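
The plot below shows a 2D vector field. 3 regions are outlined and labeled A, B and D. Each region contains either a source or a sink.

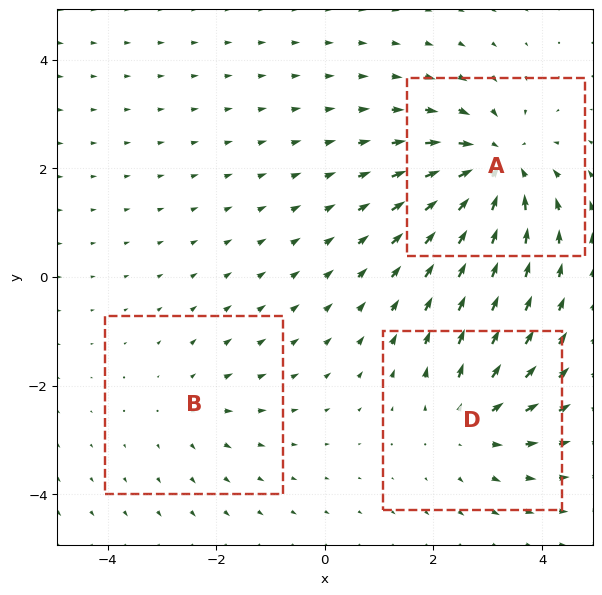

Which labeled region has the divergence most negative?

A

Divergence at each region's feature centre — A: about -5, B: about +2, D: about +3. Region A is most negative.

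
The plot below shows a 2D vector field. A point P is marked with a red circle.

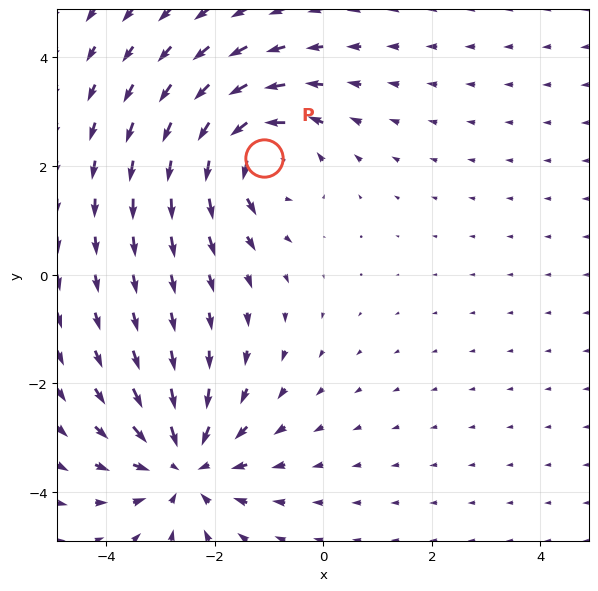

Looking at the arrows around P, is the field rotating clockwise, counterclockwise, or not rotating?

counterclockwise

Near P at (-1.1, 2.2) the arrows circulate counterclockwise. The curl (z-component) there is about +5; positive curl means counterclockwise rotation.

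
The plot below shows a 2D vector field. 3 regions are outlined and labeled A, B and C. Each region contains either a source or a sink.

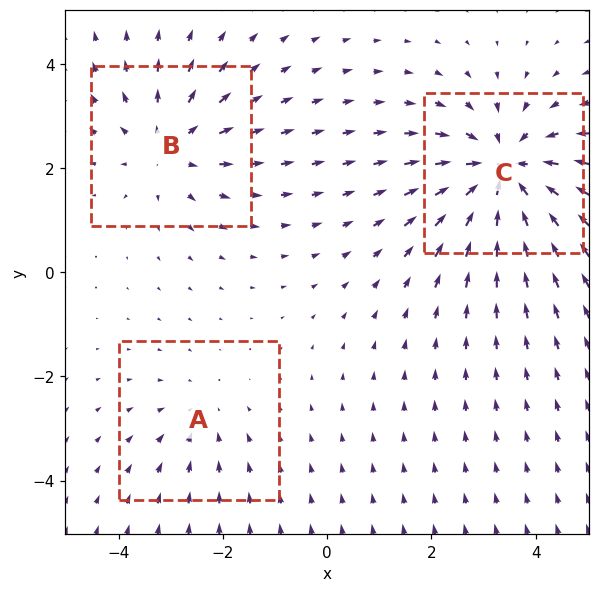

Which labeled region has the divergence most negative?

C

Divergence at each region's feature centre — A: about -2, B: about +3, C: about -4. Region C is most negative.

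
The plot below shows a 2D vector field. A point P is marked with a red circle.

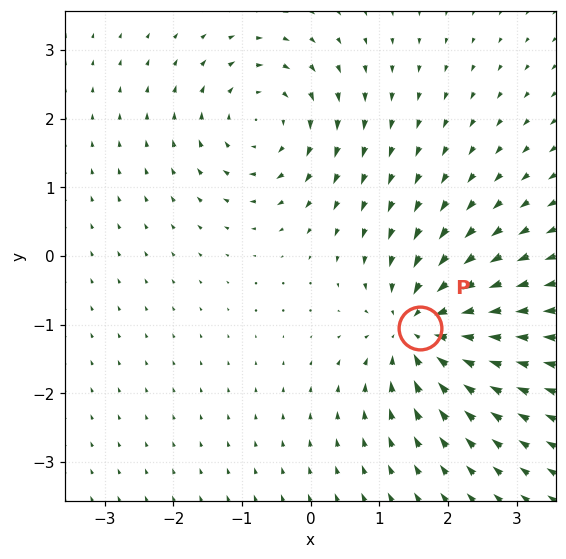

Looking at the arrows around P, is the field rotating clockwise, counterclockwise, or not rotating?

Near P at (1.6, -1.0) the arrows show no circulation. The curl there is ≈0.

not rotating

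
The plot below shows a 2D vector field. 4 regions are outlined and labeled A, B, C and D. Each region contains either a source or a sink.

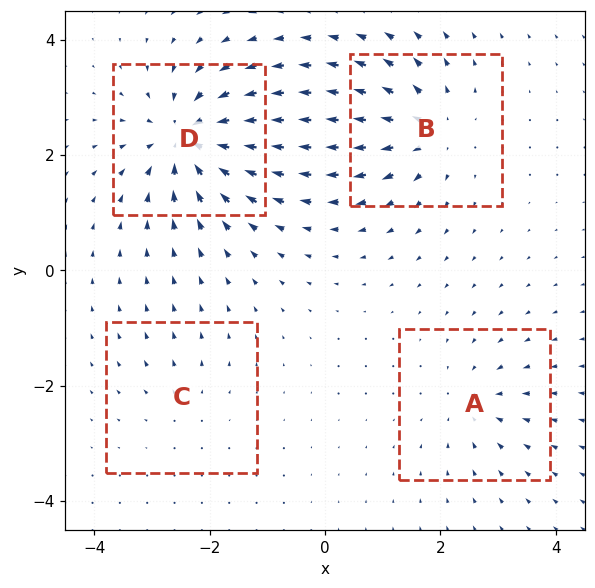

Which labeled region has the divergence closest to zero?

C

Divergence at each region's feature centre — A: about -4, B: about +6, C: about +2, D: about -8. Region C is closest to zero.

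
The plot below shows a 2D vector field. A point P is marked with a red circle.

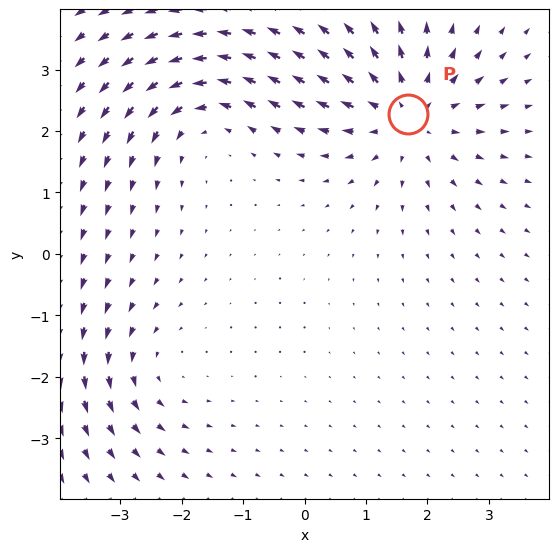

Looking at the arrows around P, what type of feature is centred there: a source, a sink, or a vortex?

At P (1.7, 2.3) the arrows spread outward. Divergence about +4, curl ≈0 — positive divergence with near-zero curl is a source.

source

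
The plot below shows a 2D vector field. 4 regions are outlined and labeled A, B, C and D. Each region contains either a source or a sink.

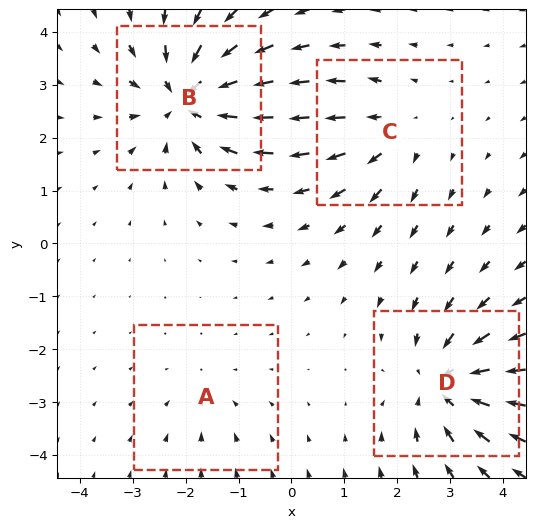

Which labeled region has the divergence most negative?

Divergence at each region's feature centre — A: about -2, B: about -7, C: about +4, D: about -6. Region B is most negative.

B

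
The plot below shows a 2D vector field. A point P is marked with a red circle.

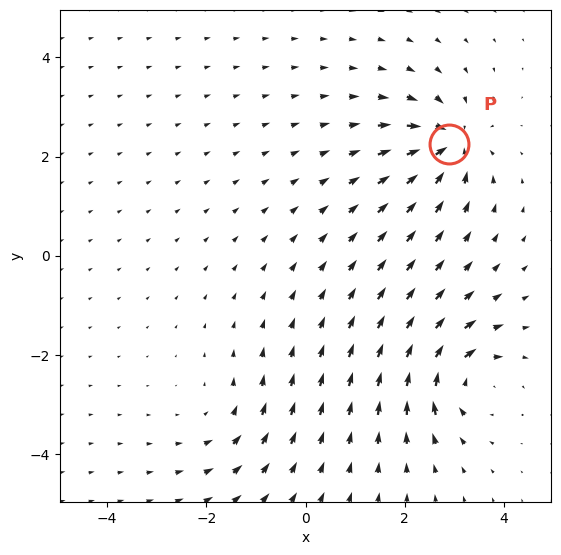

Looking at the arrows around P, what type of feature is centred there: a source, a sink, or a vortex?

At P (2.9, 2.3) the arrows converge inward. Divergence about -7, curl ≈0 — negative divergence with near-zero curl is a sink.

sink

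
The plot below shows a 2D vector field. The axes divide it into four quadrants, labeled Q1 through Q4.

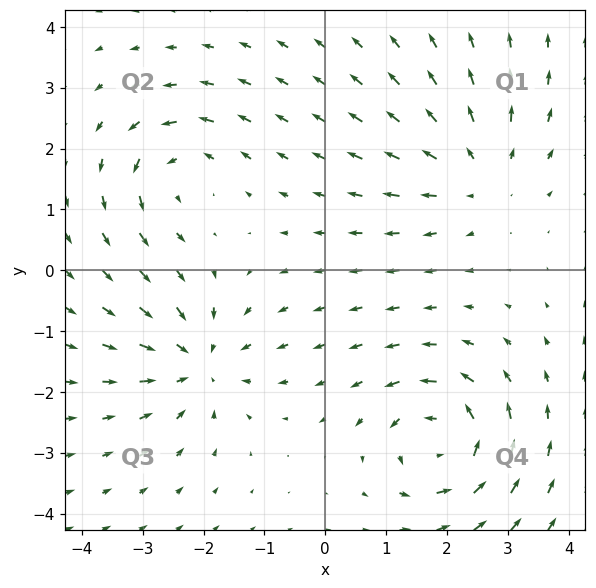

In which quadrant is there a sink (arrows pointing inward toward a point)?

The sink sits at approximately (-2.1, -1.5), which lies in quadrant Q3. The divergence there is about -4, negative as expected for a sink.

Q3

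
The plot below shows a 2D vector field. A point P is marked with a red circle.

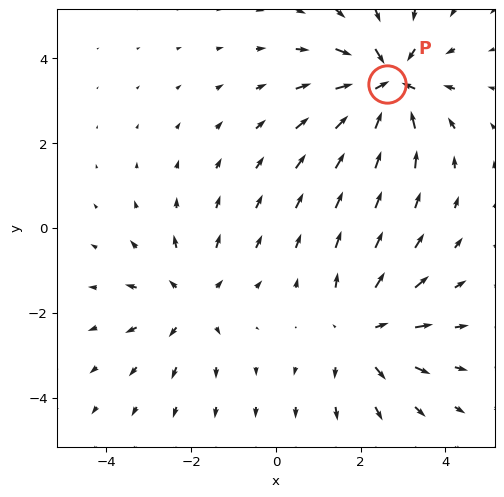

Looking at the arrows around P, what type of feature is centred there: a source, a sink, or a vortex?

At P (2.6, 3.4) the arrows converge inward. Divergence about -5, curl ≈0 — negative divergence with near-zero curl is a sink.

sink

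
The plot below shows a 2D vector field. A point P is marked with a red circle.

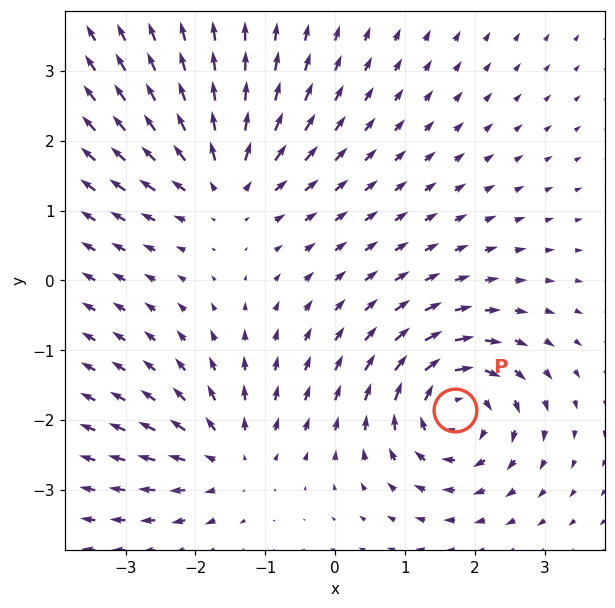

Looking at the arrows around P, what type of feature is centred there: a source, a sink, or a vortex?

At P (1.7, -1.9) the arrows circulate clockwise. Divergence ≈0, curl about -5 — near-zero divergence with nonzero curl is a vortex.

vortex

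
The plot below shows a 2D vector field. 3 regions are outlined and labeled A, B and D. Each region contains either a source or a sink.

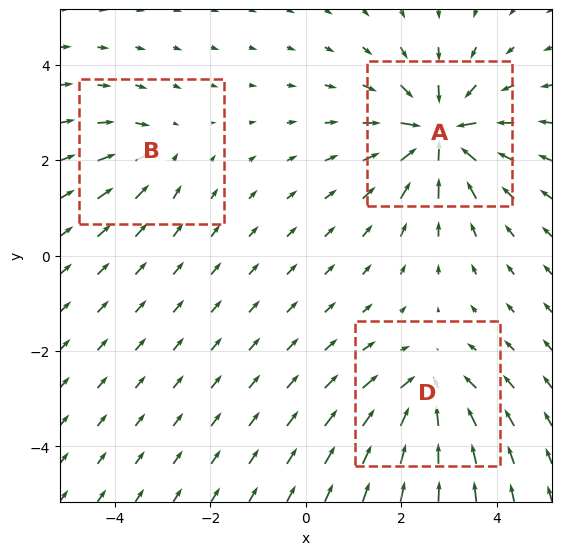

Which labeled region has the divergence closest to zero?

Divergence at each region's feature centre — A: about -6, B: about -2, D: about -4. Region B is closest to zero.

B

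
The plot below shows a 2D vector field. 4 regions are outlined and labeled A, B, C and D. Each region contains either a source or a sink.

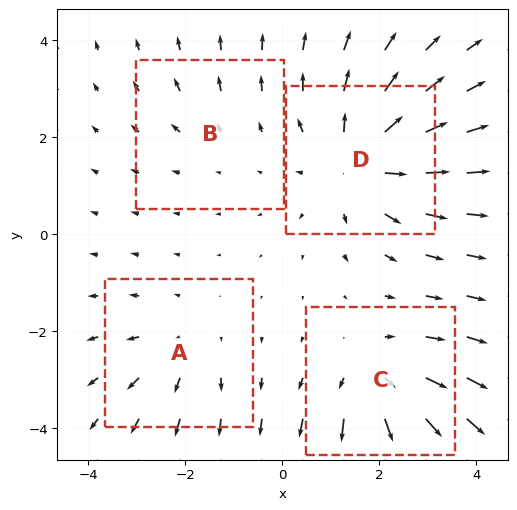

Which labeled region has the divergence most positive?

D

Divergence at each region's feature centre — A: about +3, B: about +2, C: about +5, D: about +6. Region D is most positive.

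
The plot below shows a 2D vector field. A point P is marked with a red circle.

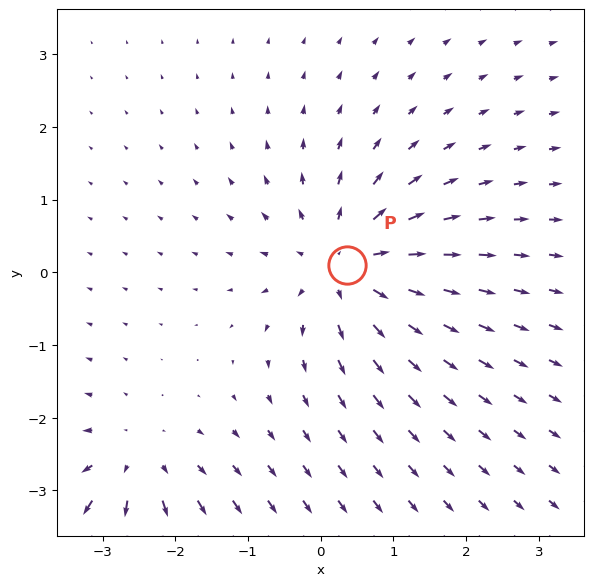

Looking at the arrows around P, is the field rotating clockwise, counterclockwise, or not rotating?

Near P at (0.4, 0.1) the arrows show no circulation. The curl there is ≈0.

not rotating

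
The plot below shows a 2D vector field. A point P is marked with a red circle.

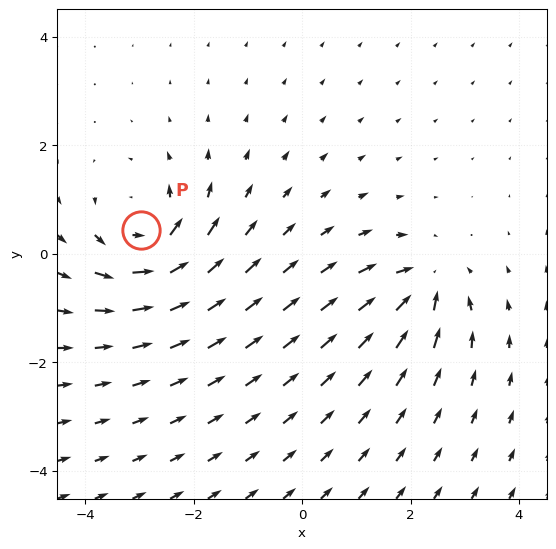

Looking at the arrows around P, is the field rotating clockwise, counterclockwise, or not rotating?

Near P at (-3.0, 0.4) the arrows circulate counterclockwise. The curl (z-component) there is about +5; positive curl means counterclockwise rotation.

counterclockwise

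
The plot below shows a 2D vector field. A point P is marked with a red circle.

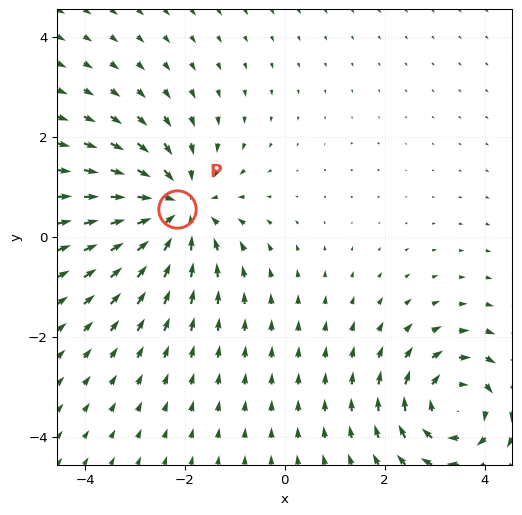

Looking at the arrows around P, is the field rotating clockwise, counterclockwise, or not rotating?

Near P at (-2.2, 0.6) the arrows show no circulation. The curl there is ≈0.

not rotating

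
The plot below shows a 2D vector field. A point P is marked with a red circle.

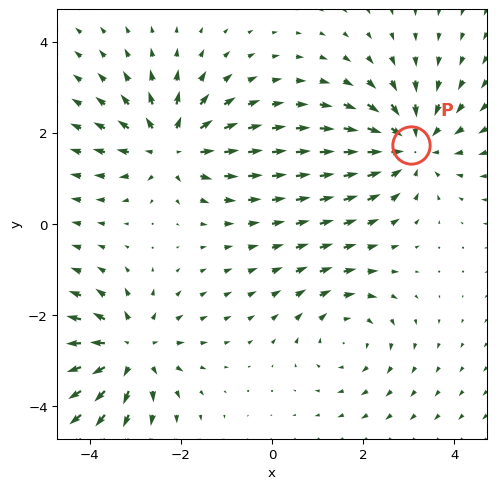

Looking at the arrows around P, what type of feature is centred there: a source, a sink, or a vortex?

sink

At P (3.0, 1.7) the arrows converge inward. Divergence about -4, curl ≈0 — negative divergence with near-zero curl is a sink.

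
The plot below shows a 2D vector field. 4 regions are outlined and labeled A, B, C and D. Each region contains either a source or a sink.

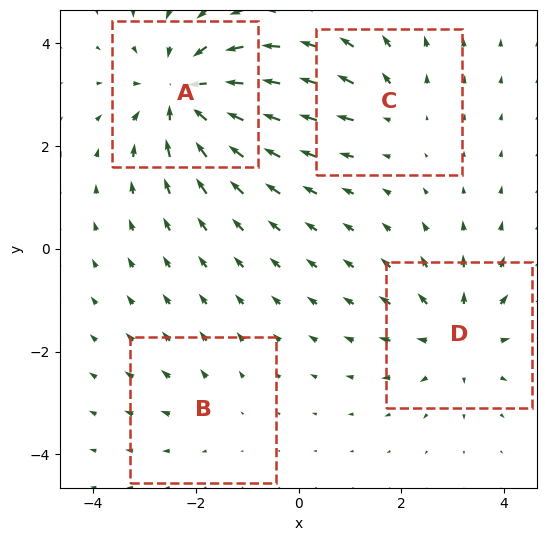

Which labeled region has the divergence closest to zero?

B

Divergence at each region's feature centre — A: about -7, B: about +2, C: about +3, D: about +5. Region B is closest to zero.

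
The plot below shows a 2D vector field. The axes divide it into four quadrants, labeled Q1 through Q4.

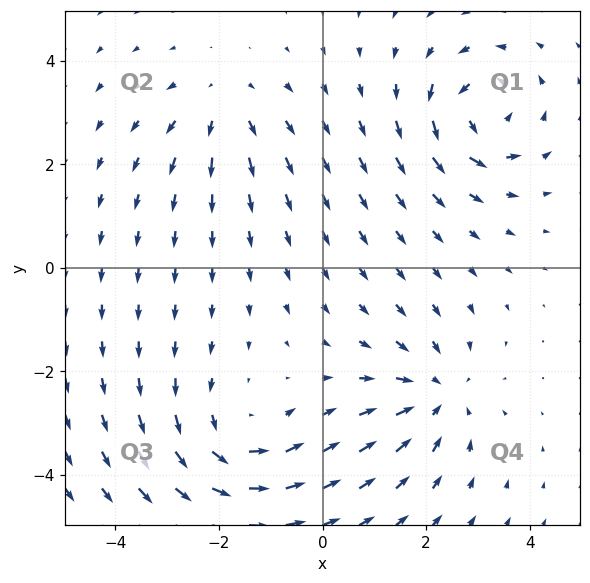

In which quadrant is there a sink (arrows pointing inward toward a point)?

The sink sits at approximately (2.2, -2.5), which lies in quadrant Q4. The divergence there is about -4, negative as expected for a sink.

Q4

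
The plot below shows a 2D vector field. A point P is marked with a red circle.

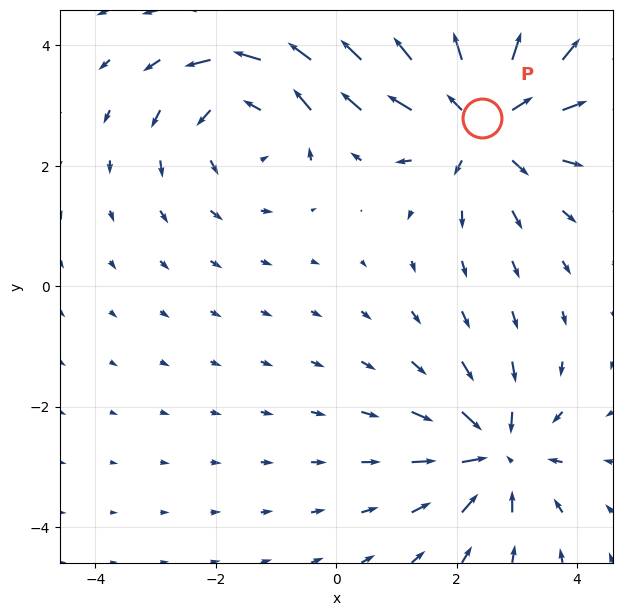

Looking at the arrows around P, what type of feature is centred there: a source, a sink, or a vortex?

At P (2.4, 2.8) the arrows spread outward. Divergence about +5, curl ≈0 — positive divergence with near-zero curl is a source.

source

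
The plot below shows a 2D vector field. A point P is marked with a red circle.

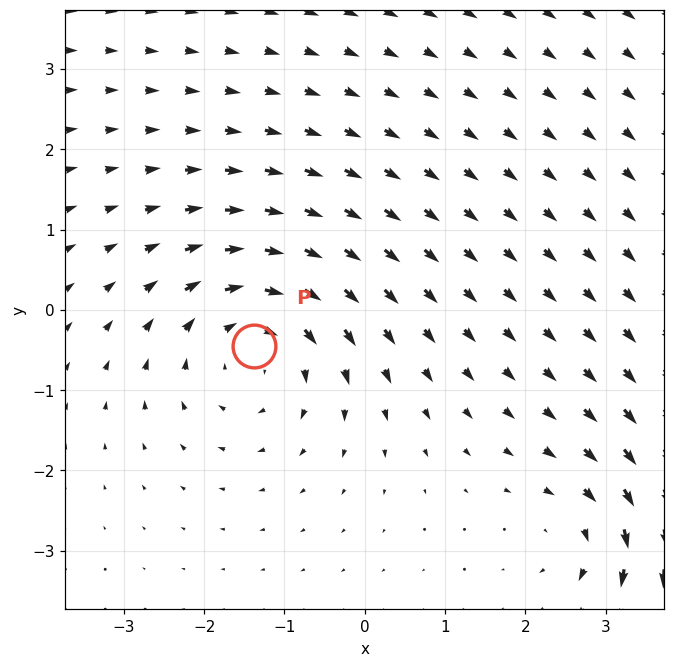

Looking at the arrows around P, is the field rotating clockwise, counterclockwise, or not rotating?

clockwise

Near P at (-1.4, -0.4) the arrows circulate clockwise. The curl (z-component) there is about -4; negative curl means clockwise rotation.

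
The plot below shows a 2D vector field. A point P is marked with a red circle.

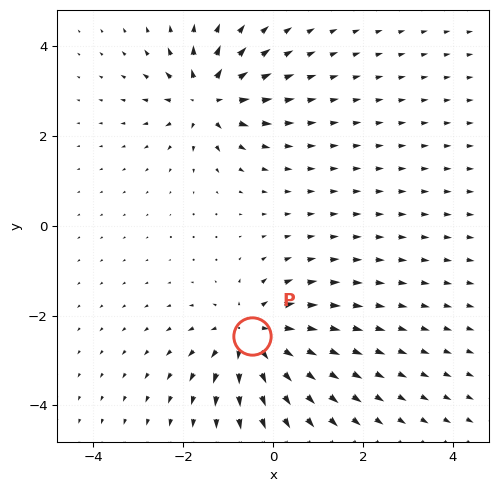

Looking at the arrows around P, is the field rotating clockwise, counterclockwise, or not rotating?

Near P at (-0.5, -2.4) the arrows show no circulation. The curl there is ≈0.

not rotating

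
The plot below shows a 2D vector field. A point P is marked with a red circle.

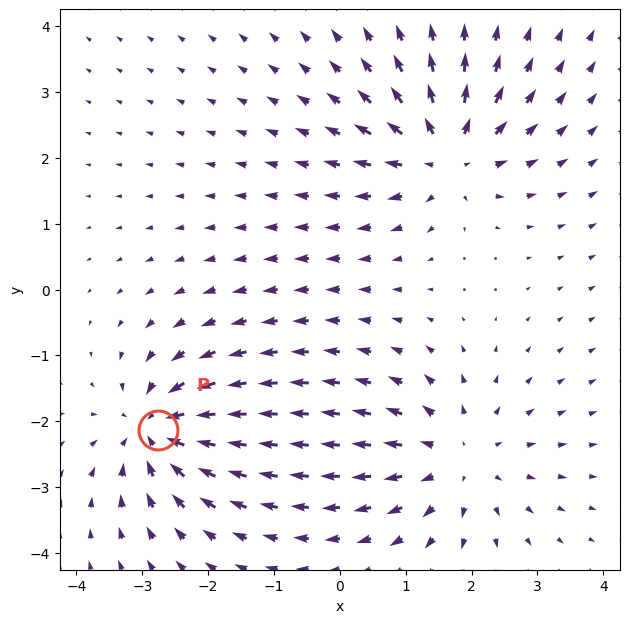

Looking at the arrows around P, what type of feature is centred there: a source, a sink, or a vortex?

At P (-2.8, -2.1) the arrows converge inward. Divergence about -7, curl ≈0 — negative divergence with near-zero curl is a sink.

sink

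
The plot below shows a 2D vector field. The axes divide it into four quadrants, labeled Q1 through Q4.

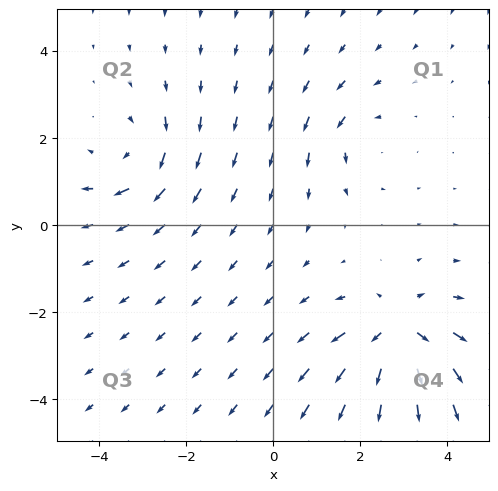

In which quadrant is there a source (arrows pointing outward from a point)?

The source sits at approximately (2.8, -2.5), which lies in quadrant Q4. The divergence there is about +5, positive as expected for a source.

Q4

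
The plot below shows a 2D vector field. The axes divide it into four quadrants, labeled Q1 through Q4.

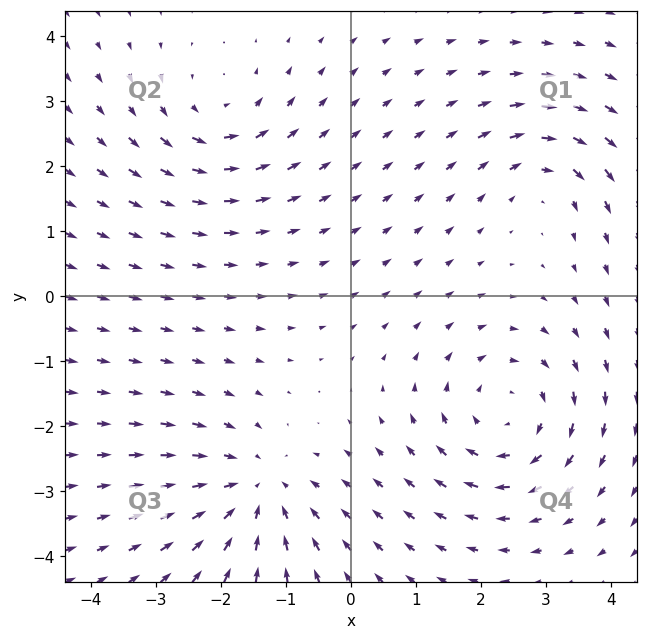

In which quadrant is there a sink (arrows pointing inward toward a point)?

The sink sits at approximately (-1.5, -3.0), which lies in quadrant Q3. The divergence there is about -4, negative as expected for a sink.

Q3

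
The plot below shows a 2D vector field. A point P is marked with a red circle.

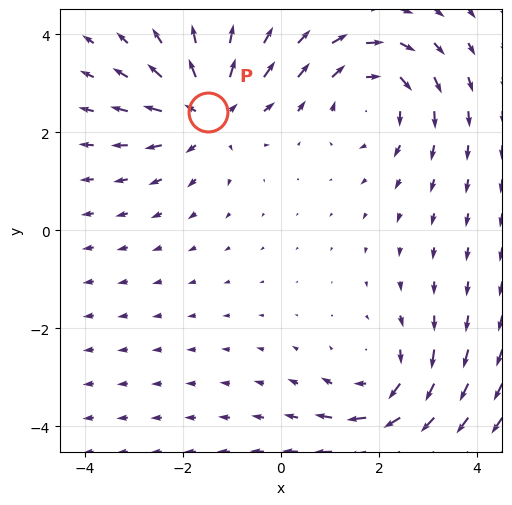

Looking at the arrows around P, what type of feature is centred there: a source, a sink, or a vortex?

At P (-1.5, 2.4) the arrows spread outward. Divergence about +3, curl ≈0 — positive divergence with near-zero curl is a source.

source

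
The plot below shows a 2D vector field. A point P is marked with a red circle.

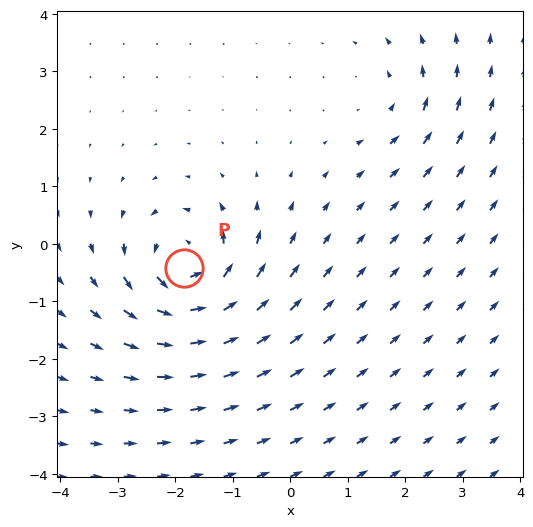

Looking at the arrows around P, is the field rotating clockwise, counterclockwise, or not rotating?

Near P at (-1.8, -0.4) the arrows circulate counterclockwise. The curl (z-component) there is about +7; positive curl means counterclockwise rotation.

counterclockwise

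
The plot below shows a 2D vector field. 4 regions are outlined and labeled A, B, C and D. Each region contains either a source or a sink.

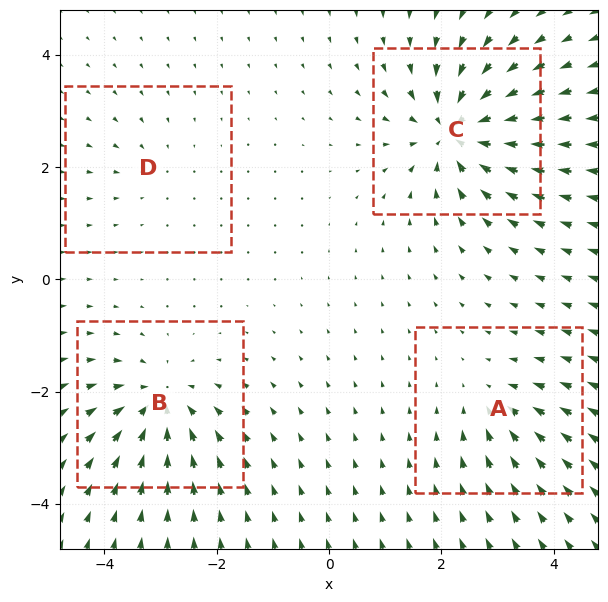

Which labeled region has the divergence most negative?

Divergence at each region's feature centre — A: about -4, B: about -6, C: about -8, D: about -2. Region C is most negative.

C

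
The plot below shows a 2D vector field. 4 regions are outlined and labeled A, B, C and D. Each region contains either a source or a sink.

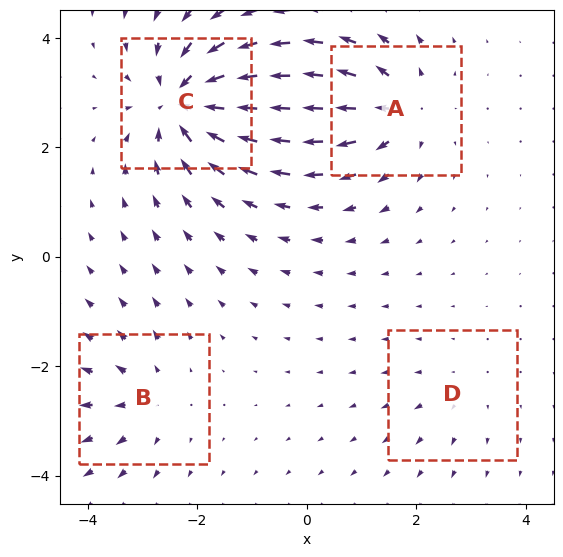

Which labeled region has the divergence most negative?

C

Divergence at each region's feature centre — A: about +6, B: about +4, C: about -8, D: about +2. Region C is most negative.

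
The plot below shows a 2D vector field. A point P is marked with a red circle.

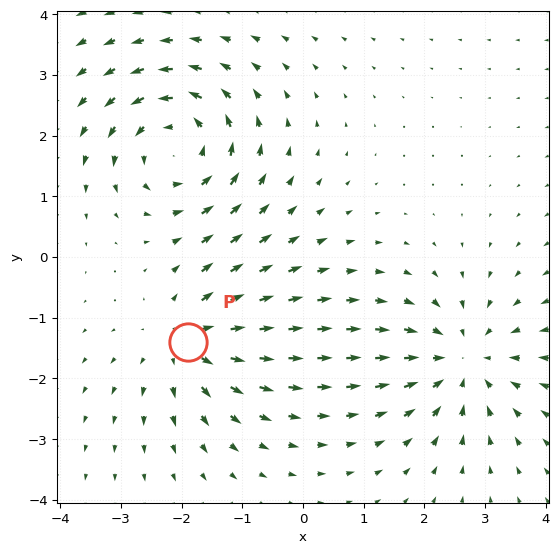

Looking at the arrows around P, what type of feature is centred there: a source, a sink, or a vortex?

source

At P (-1.9, -1.4) the arrows spread outward. Divergence about +5, curl ≈0 — positive divergence with near-zero curl is a source.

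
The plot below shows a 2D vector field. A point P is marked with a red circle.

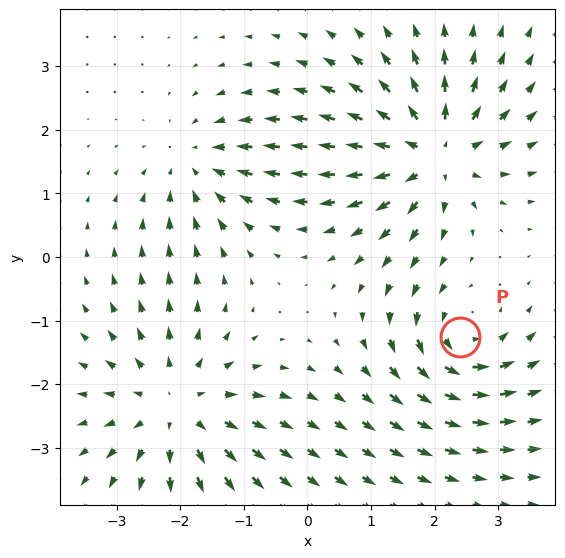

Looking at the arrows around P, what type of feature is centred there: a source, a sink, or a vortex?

vortex

At P (2.4, -1.3) the arrows circulate counterclockwise. Divergence ≈0, curl about +5 — near-zero divergence with nonzero curl is a vortex.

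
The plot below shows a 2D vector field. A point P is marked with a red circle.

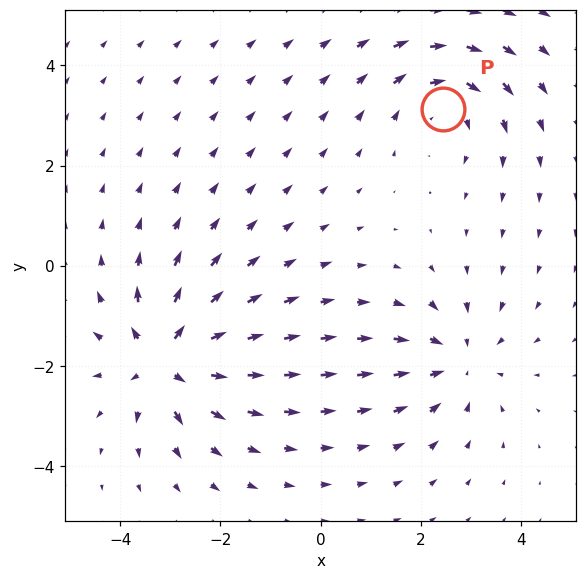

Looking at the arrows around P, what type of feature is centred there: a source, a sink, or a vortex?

vortex

At P (2.4, 3.1) the arrows circulate clockwise. Divergence ≈0, curl about -3 — near-zero divergence with nonzero curl is a vortex.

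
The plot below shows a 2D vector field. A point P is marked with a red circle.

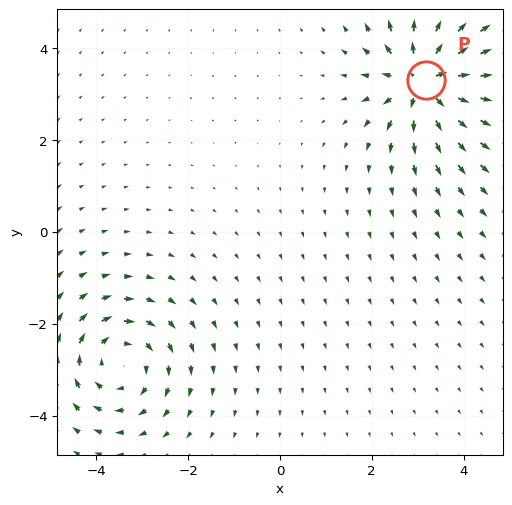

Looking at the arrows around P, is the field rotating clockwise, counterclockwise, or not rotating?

not rotating

Near P at (3.2, 3.3) the arrows show no circulation. The curl there is ≈0.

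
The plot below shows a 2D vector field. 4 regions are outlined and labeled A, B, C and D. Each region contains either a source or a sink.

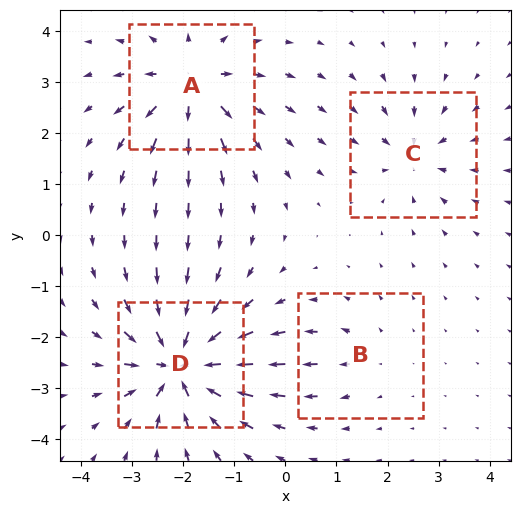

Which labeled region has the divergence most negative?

D

Divergence at each region's feature centre — A: about +6, B: about +2, C: about -4, D: about -8. Region D is most negative.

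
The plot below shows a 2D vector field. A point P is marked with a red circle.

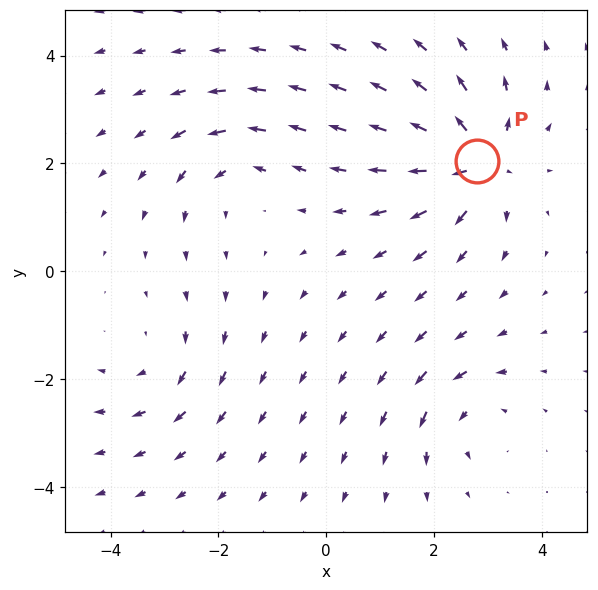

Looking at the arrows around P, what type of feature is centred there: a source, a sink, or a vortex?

At P (2.8, 2.0) the arrows spread outward. Divergence about +6, curl ≈0 — positive divergence with near-zero curl is a source.

source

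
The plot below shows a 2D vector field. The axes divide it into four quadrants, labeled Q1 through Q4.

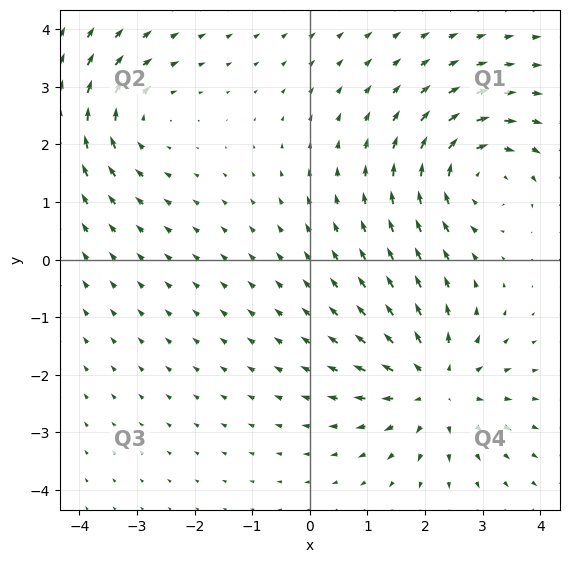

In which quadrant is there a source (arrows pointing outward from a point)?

The source sits at approximately (2.2, -2.2), which lies in quadrant Q4. The divergence there is about +5, positive as expected for a source.

Q4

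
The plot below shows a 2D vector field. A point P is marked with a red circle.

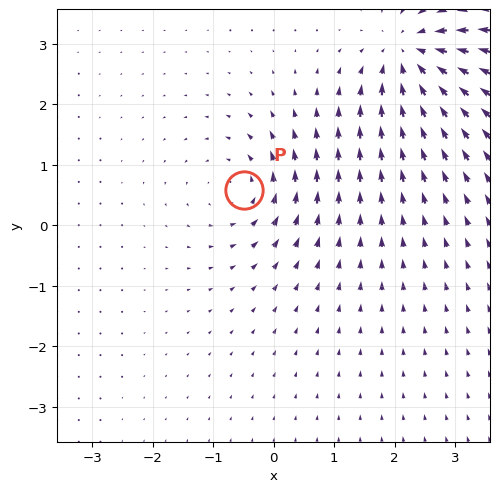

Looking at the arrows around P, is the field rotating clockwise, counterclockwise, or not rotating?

Near P at (-0.5, 0.6) the arrows circulate counterclockwise. The curl (z-component) there is about +4; positive curl means counterclockwise rotation.

counterclockwise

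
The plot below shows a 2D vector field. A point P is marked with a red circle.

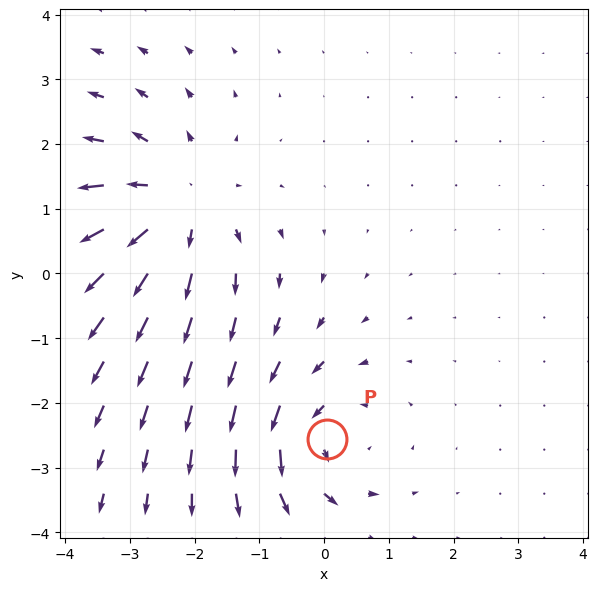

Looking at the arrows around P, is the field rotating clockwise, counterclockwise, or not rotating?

counterclockwise

Near P at (0.0, -2.6) the arrows circulate counterclockwise. The curl (z-component) there is about +4; positive curl means counterclockwise rotation.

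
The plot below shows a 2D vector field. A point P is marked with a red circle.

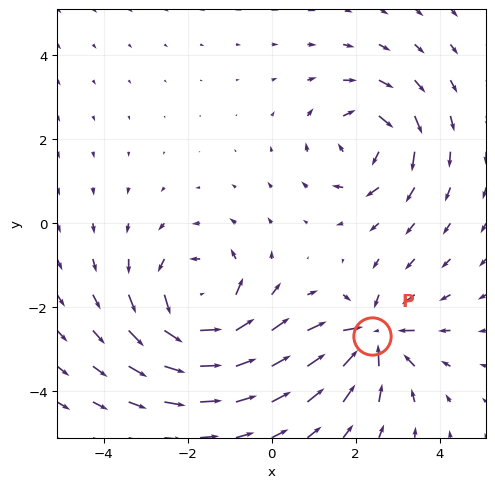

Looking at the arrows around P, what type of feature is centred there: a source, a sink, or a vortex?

At P (2.4, -2.7) the arrows converge inward. Divergence about -4, curl ≈0 — negative divergence with near-zero curl is a sink.

sink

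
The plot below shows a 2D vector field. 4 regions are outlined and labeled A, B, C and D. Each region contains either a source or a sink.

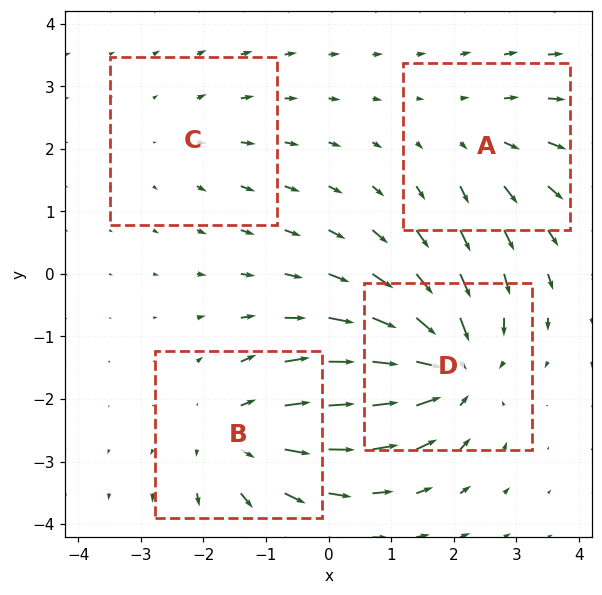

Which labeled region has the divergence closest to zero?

Divergence at each region's feature centre — A: about +3, B: about +4, C: about +2, D: about -6. Region C is closest to zero.

C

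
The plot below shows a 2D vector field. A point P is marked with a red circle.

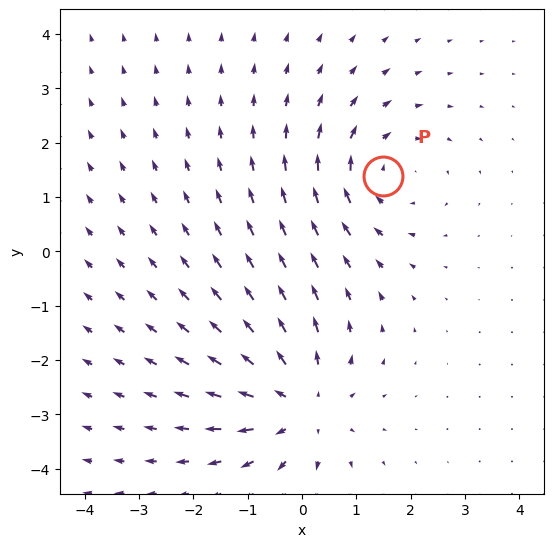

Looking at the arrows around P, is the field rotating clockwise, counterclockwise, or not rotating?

clockwise

Near P at (1.5, 1.4) the arrows circulate clockwise. The curl (z-component) there is about -3; negative curl means clockwise rotation.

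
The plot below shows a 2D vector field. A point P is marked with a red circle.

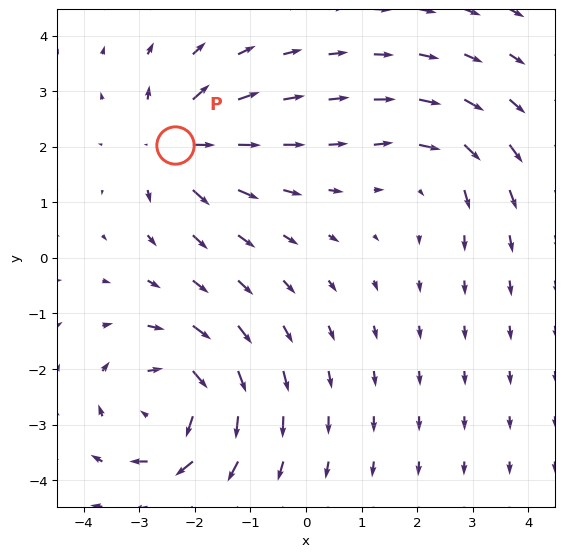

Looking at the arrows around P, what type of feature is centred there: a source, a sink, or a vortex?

At P (-2.4, 2.0) the arrows spread outward. Divergence about +5, curl ≈0 — positive divergence with near-zero curl is a source.

source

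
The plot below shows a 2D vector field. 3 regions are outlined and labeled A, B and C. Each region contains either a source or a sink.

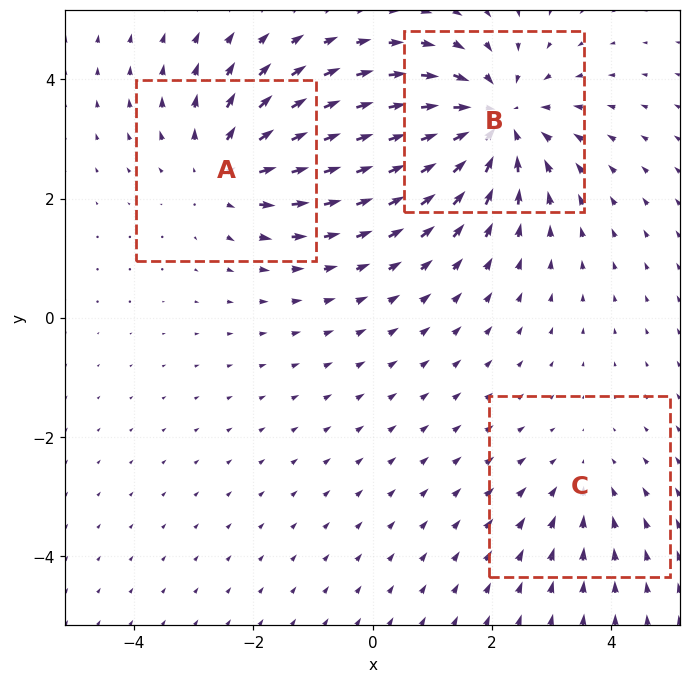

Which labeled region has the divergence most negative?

B

Divergence at each region's feature centre — A: about +3, B: about -4, C: about -2. Region B is most negative.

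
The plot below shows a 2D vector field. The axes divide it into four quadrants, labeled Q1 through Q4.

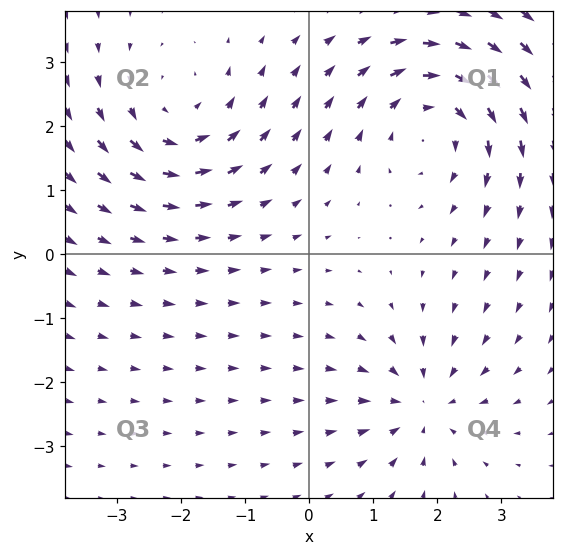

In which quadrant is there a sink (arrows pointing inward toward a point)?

Q4

The sink sits at approximately (1.8, -2.4), which lies in quadrant Q4. The divergence there is about -4, negative as expected for a sink.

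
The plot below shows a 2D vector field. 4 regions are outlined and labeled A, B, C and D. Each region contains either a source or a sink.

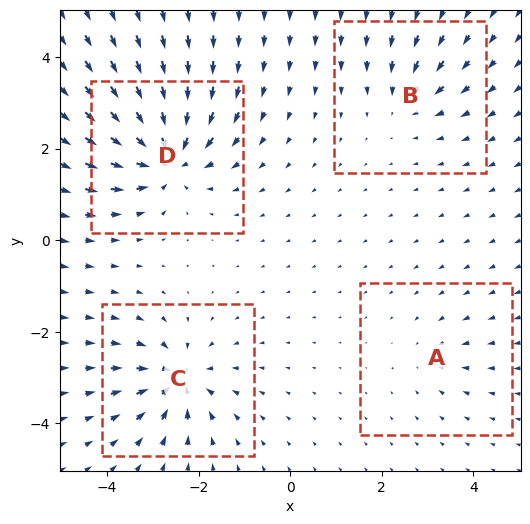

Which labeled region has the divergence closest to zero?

Divergence at each region's feature centre — A: about -3, B: about -4, C: about -7, D: about -8. Region A is closest to zero.

A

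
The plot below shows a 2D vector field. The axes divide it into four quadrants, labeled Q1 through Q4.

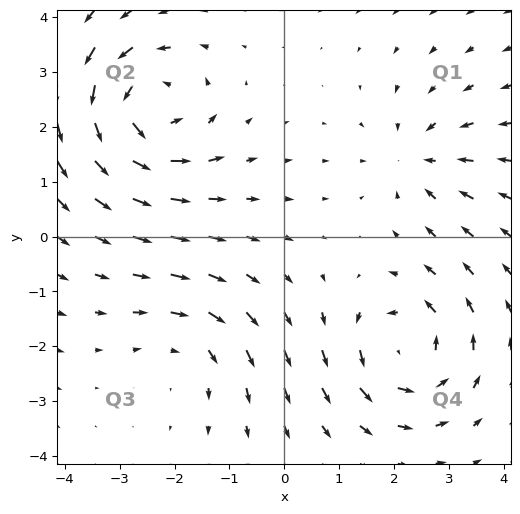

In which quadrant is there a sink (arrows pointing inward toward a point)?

The sink sits at approximately (2.4, 1.4), which lies in quadrant Q1. The divergence there is about -3, negative as expected for a sink.

Q1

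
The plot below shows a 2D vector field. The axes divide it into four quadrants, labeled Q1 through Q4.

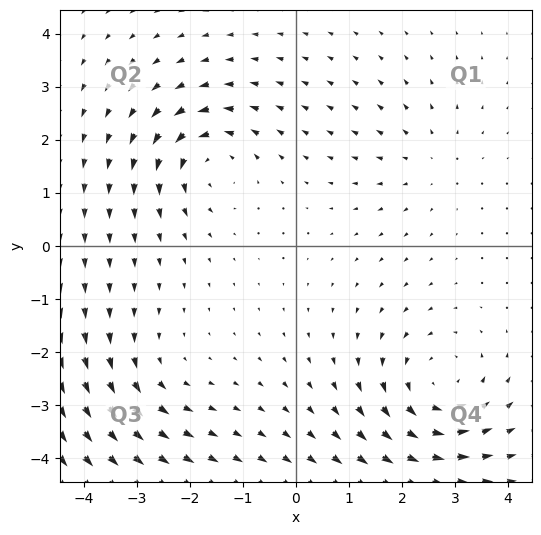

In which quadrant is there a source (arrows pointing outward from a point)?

Q1

The source sits at approximately (2.5, 1.6), which lies in quadrant Q1. The divergence there is about +2, positive as expected for a source.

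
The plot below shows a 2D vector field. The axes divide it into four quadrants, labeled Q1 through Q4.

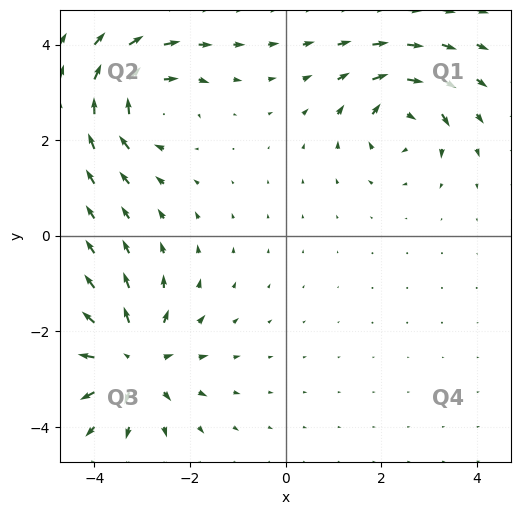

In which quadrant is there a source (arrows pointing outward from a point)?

The source sits at approximately (-3.2, -2.6), which lies in quadrant Q3. The divergence there is about +5, positive as expected for a source.

Q3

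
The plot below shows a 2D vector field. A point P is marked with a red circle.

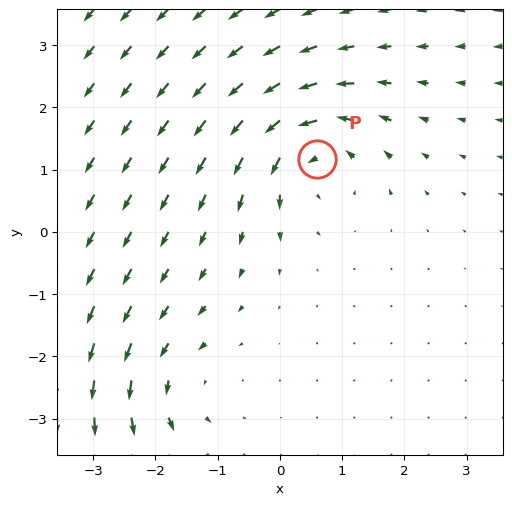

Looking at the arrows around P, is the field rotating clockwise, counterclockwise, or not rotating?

counterclockwise

Near P at (0.6, 1.2) the arrows circulate counterclockwise. The curl (z-component) there is about +4; positive curl means counterclockwise rotation.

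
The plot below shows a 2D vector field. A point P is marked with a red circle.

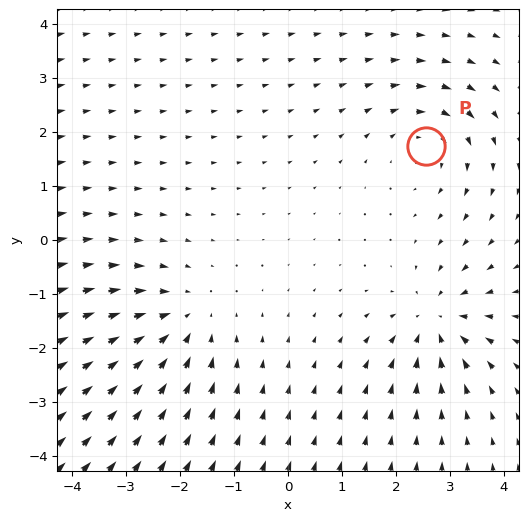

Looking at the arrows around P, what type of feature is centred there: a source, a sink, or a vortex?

vortex

At P (2.6, 1.7) the arrows circulate clockwise. Divergence ≈0, curl about -3 — near-zero divergence with nonzero curl is a vortex.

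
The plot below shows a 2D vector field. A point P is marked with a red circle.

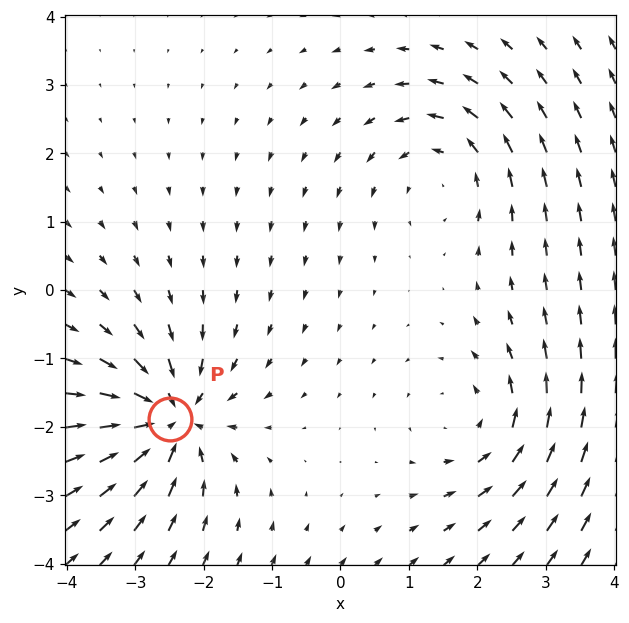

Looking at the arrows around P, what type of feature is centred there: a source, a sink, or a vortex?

At P (-2.5, -1.9) the arrows converge inward. Divergence about -6, curl ≈0 — negative divergence with near-zero curl is a sink.

sink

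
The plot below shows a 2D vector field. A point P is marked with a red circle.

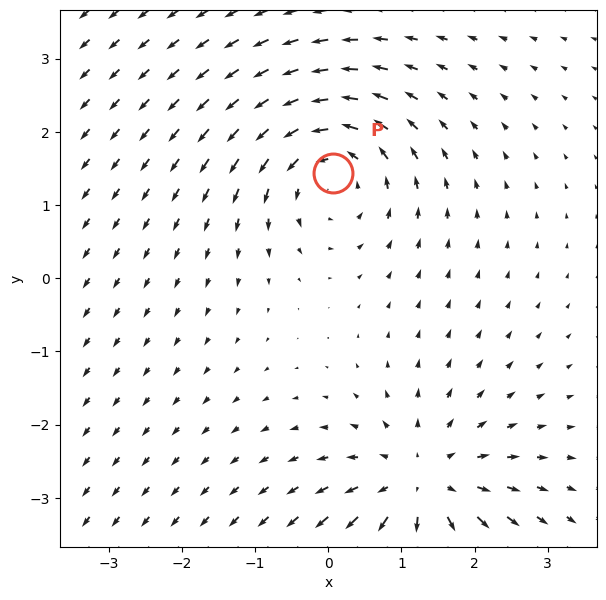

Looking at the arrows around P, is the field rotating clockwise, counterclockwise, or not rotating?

counterclockwise

Near P at (0.1, 1.4) the arrows circulate counterclockwise. The curl (z-component) there is about +4; positive curl means counterclockwise rotation.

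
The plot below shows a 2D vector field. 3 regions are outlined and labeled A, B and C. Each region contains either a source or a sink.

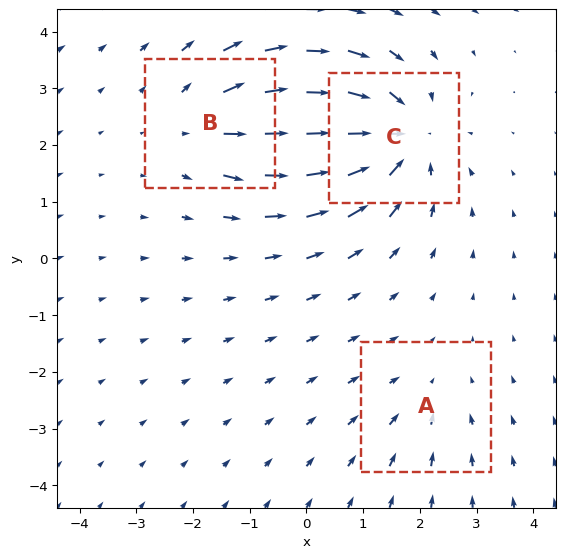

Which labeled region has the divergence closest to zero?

A

Divergence at each region's feature centre — A: about -2, B: about +3, C: about -5. Region A is closest to zero.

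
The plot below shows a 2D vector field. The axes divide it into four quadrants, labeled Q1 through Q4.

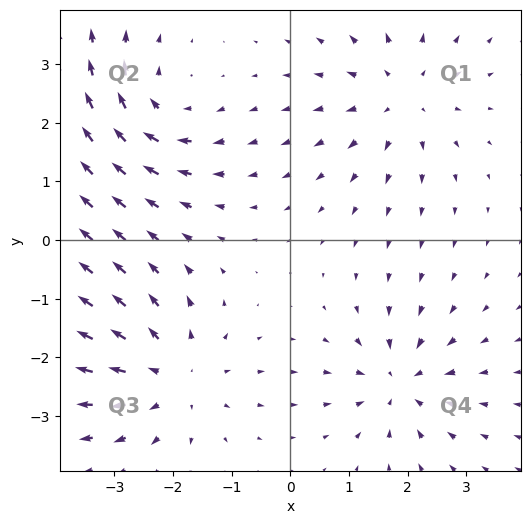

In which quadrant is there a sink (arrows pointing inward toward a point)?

The sink sits at approximately (1.9, -2.4), which lies in quadrant Q4. The divergence there is about -3, negative as expected for a sink.

Q4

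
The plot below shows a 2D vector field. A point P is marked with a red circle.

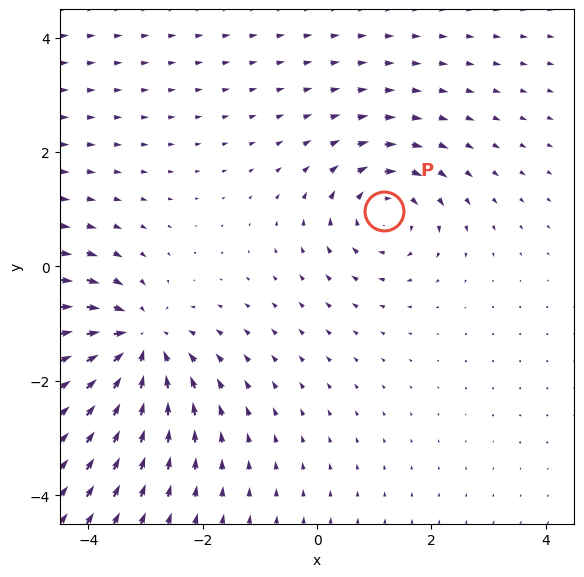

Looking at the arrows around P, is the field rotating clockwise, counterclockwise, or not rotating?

clockwise

Near P at (1.2, 1.0) the arrows circulate clockwise. The curl (z-component) there is about -3; negative curl means clockwise rotation.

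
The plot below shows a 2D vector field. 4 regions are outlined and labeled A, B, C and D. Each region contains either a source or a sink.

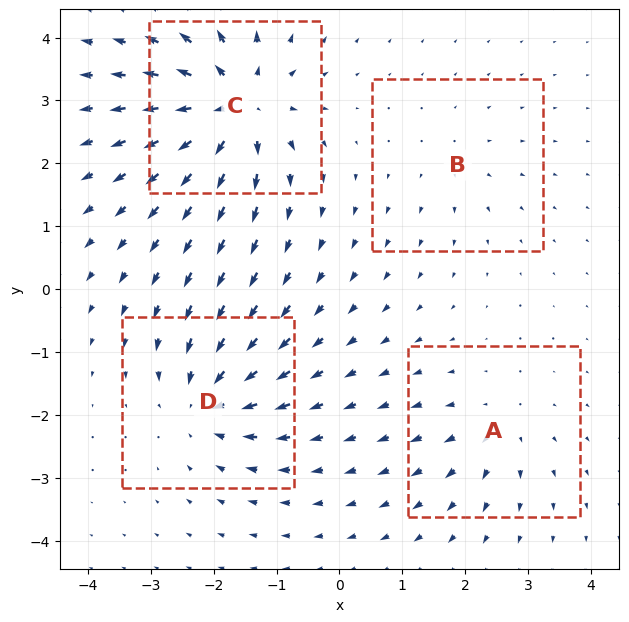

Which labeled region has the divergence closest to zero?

B

Divergence at each region's feature centre — A: about +4, B: about +2, C: about +8, D: about -6. Region B is closest to zero.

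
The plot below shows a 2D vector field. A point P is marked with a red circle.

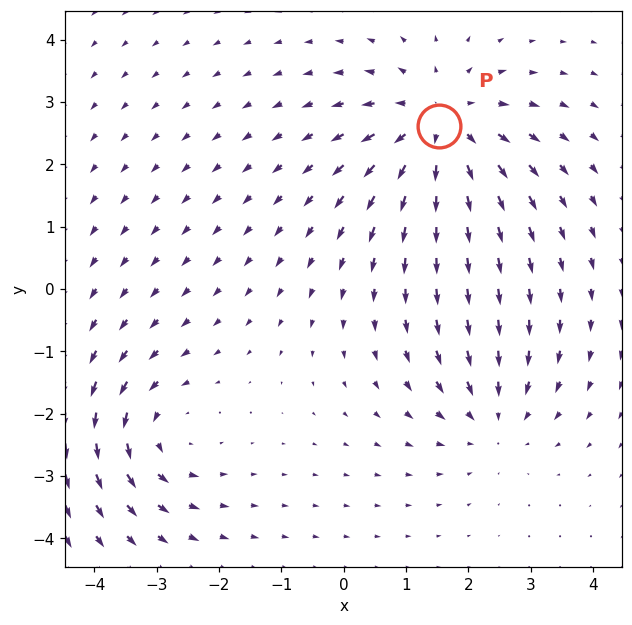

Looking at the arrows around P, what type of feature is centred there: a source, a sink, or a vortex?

source

At P (1.5, 2.6) the arrows spread outward. Divergence about +4, curl ≈0 — positive divergence with near-zero curl is a source.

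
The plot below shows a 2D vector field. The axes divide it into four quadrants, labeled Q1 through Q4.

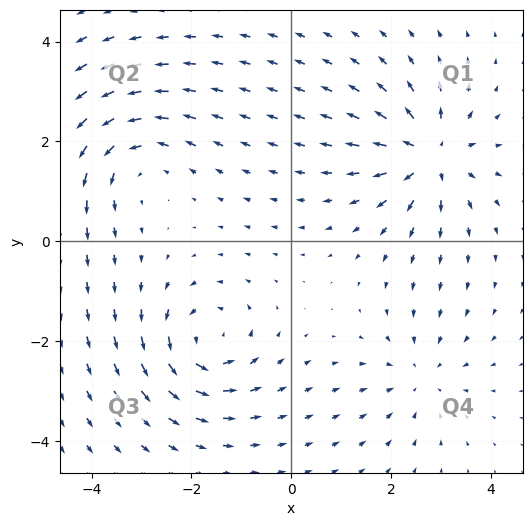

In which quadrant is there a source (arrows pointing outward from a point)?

Q1

The source sits at approximately (2.8, 1.7), which lies in quadrant Q1. The divergence there is about +6, positive as expected for a source.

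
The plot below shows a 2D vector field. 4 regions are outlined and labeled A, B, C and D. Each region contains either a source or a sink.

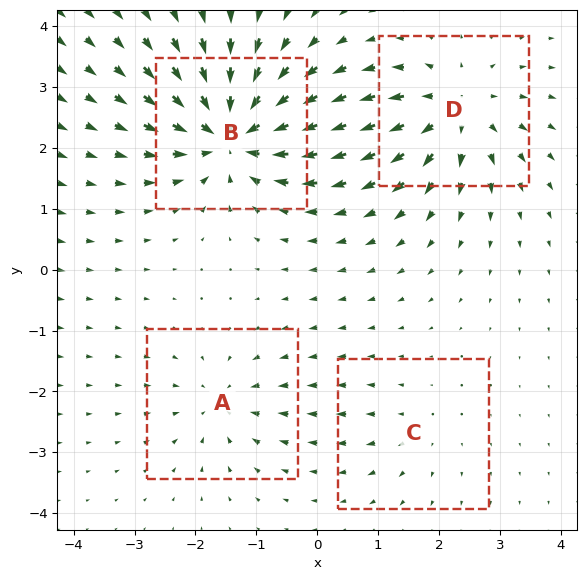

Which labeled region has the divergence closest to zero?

Divergence at each region's feature centre — A: about -4, B: about -8, C: about +2, D: about +6. Region C is closest to zero.

C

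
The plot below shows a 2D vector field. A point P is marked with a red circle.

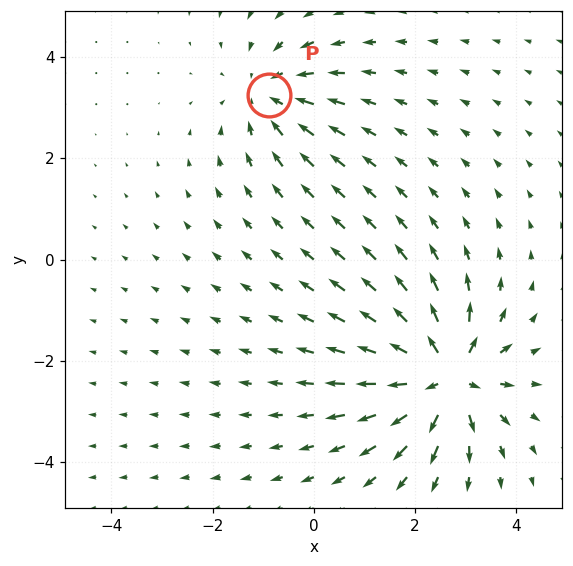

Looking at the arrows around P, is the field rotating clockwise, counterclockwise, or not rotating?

not rotating

Near P at (-0.9, 3.3) the arrows show no circulation. The curl there is ≈0.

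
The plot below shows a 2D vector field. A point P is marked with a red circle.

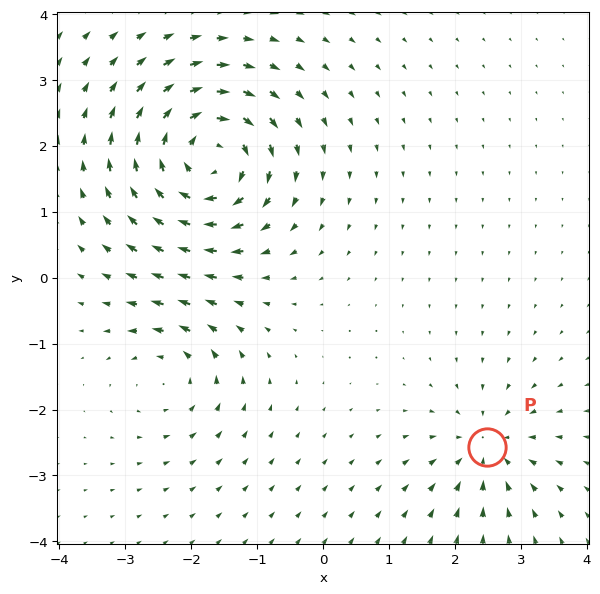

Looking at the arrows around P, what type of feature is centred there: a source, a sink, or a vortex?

sink

At P (2.5, -2.6) the arrows converge inward. Divergence about -4, curl ≈0 — negative divergence with near-zero curl is a sink.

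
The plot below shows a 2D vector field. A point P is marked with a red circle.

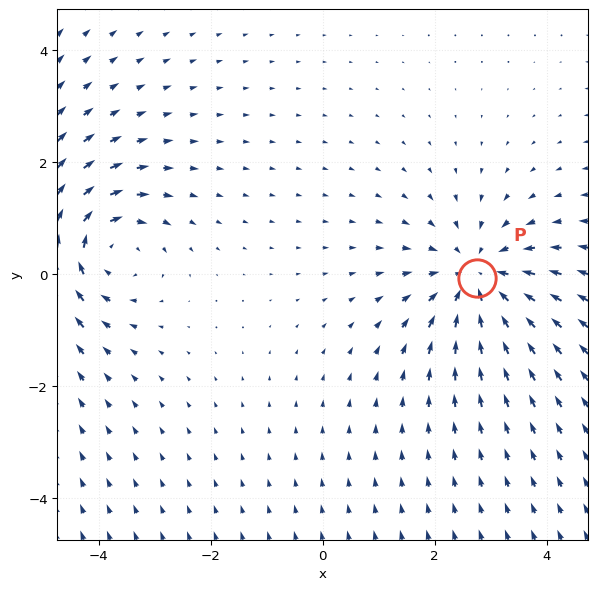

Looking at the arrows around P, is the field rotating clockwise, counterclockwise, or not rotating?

Near P at (2.8, -0.1) the arrows show no circulation. The curl there is ≈0.

not rotating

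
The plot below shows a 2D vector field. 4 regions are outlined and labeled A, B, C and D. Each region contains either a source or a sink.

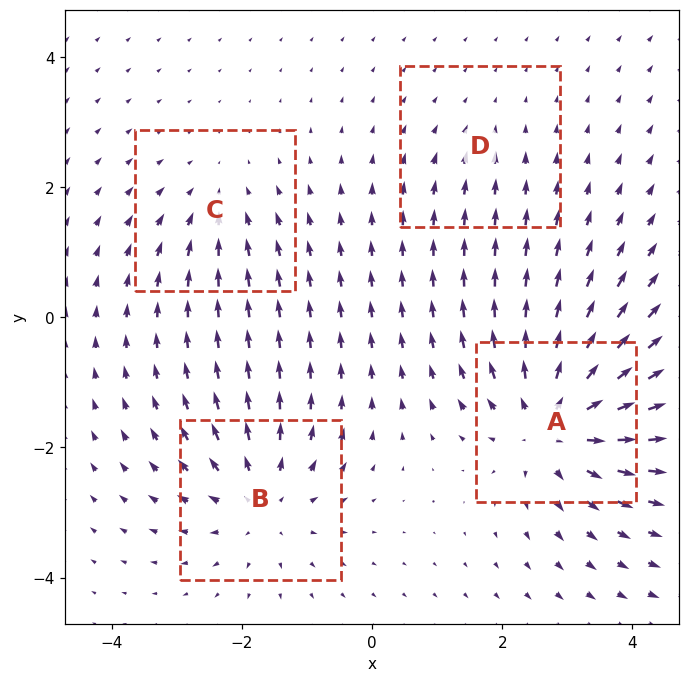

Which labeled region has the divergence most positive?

Divergence at each region's feature centre — A: about +7, B: about +5, C: about -3, D: about -2. Region A is most positive.

A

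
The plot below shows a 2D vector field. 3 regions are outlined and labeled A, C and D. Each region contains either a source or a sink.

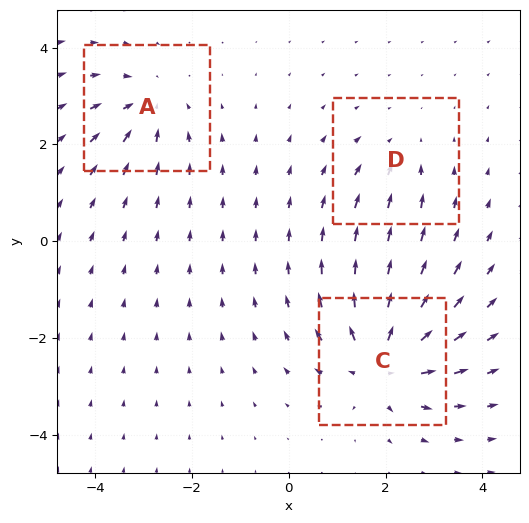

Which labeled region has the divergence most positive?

C

Divergence at each region's feature centre — A: about -3, C: about +5, D: about -2. Region C is most positive.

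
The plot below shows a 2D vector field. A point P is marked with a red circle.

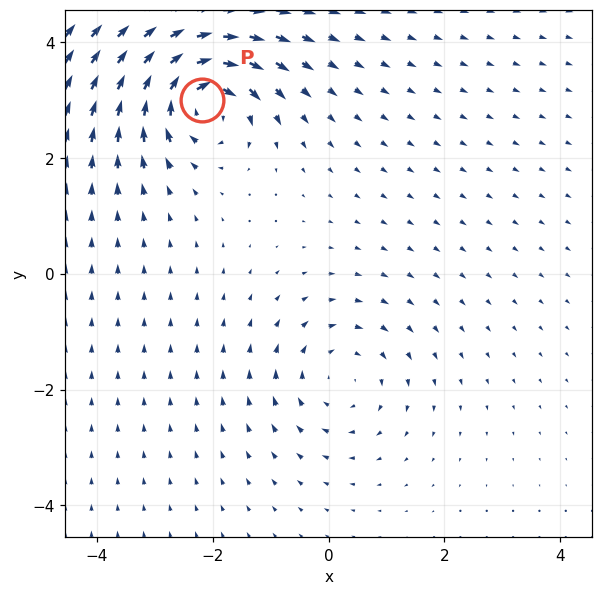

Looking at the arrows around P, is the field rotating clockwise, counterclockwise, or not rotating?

clockwise

Near P at (-2.2, 3.0) the arrows circulate clockwise. The curl (z-component) there is about -7; negative curl means clockwise rotation.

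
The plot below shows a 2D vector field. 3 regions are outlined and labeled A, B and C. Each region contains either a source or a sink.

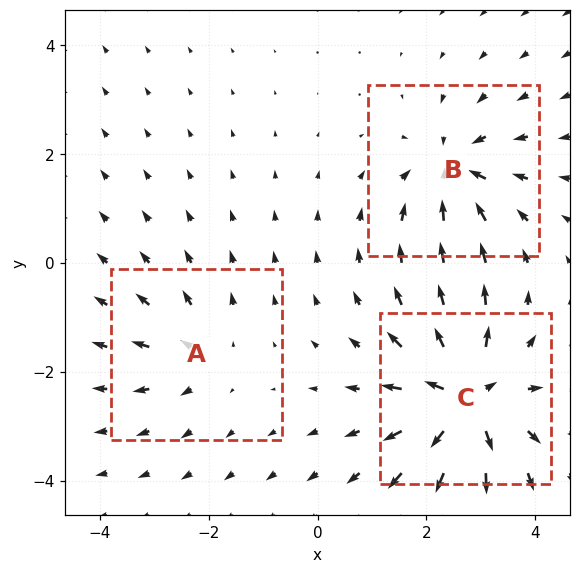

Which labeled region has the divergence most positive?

Divergence at each region's feature centre — A: about +3, B: about -4, C: about +6. Region C is most positive.

C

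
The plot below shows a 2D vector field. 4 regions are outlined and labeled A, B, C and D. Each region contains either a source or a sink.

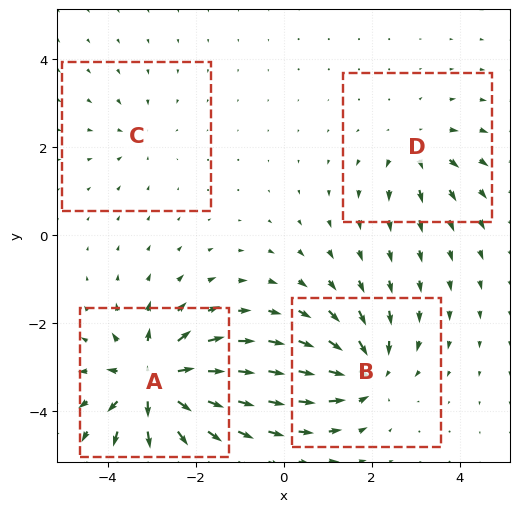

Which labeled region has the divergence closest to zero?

C

Divergence at each region's feature centre — A: about +9, B: about -6, C: about -3, D: about +4. Region C is closest to zero.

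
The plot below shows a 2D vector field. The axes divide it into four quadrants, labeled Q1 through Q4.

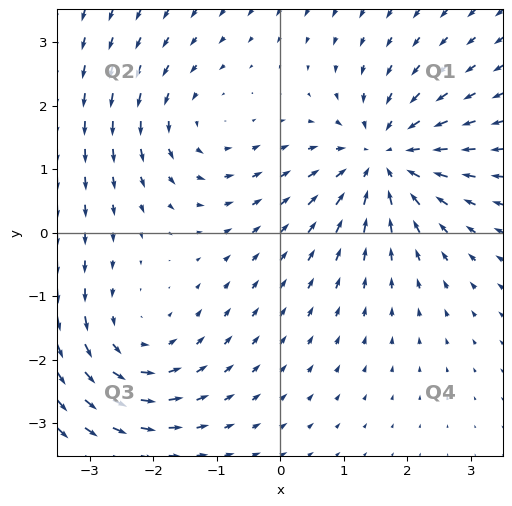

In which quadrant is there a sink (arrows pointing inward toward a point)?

Q1

The sink sits at approximately (1.6, 1.2), which lies in quadrant Q1. The divergence there is about -5, negative as expected for a sink.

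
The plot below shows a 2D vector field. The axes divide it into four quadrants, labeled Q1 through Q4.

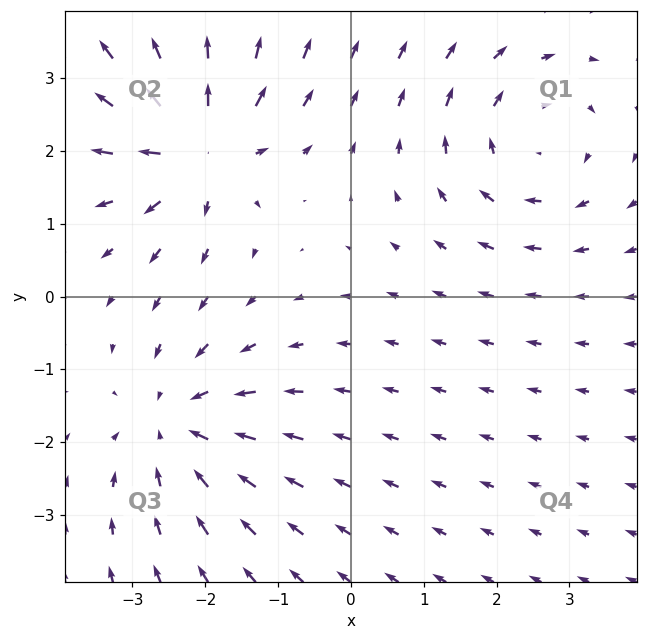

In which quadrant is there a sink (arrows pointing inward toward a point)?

Q3

The sink sits at approximately (-2.4, -1.7), which lies in quadrant Q3. The divergence there is about -4, negative as expected for a sink.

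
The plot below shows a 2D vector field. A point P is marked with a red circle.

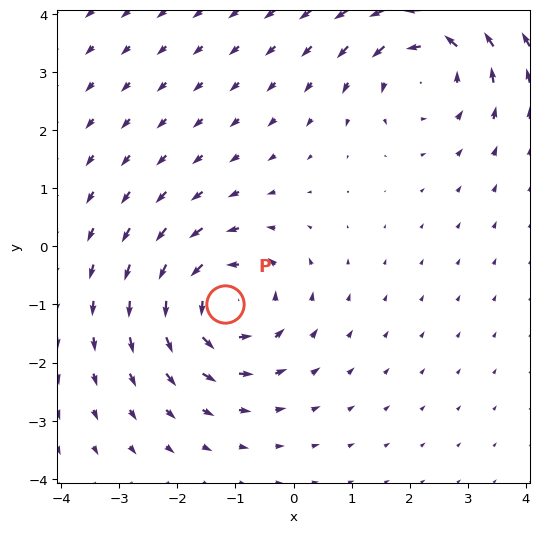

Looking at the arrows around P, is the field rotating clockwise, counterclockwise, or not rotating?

Near P at (-1.2, -1.0) the arrows circulate counterclockwise. The curl (z-component) there is about +5; positive curl means counterclockwise rotation.

counterclockwise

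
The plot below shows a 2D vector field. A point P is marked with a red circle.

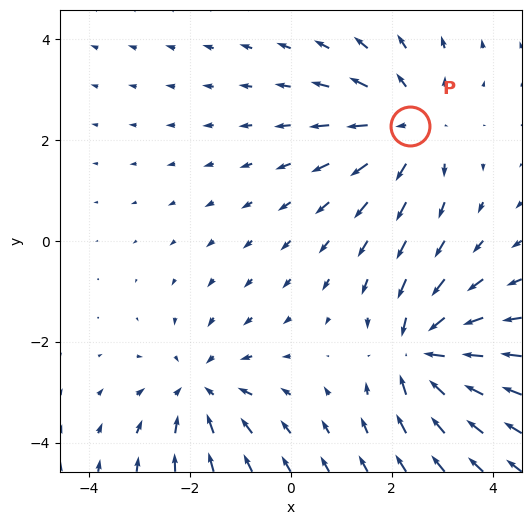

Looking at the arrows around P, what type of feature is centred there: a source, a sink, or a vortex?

source

At P (2.4, 2.3) the arrows spread outward. Divergence about +3, curl ≈0 — positive divergence with near-zero curl is a source.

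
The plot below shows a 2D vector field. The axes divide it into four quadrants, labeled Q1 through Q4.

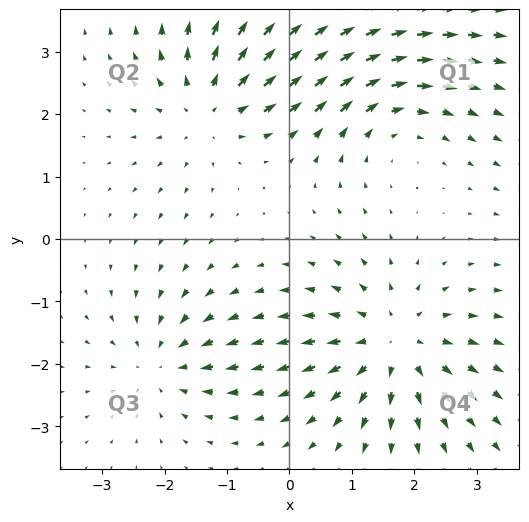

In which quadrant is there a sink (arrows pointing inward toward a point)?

Q3

The sink sits at approximately (-2.0, -2.0), which lies in quadrant Q3. The divergence there is about -3, negative as expected for a sink.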